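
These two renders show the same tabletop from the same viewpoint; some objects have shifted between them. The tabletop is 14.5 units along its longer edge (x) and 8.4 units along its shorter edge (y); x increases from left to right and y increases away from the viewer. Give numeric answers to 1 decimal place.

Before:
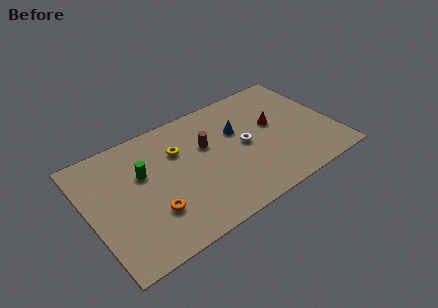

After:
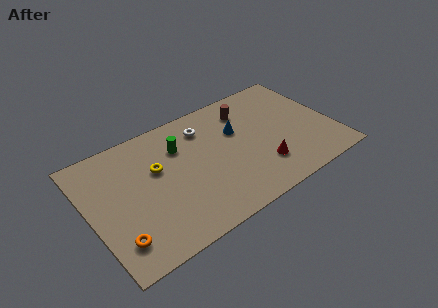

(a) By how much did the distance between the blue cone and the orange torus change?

+2.3

Before: roughly 6.3 units apart; after: 8.6. That's 2.3 units further apart.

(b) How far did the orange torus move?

2.3

The orange torus was near (3.4, 2.5) before and (1.2, 1.8) after, so it travelled √(2.2² + 0.7²) ≈ 2.3 units.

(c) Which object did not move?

the blue cone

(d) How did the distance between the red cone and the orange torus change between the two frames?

+0.7

They were about 8.0 units apart before and 8.7 after — 0.7 units further apart.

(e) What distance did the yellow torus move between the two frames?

1.5

From (5.5, 5.8) to (4.1, 5.2), the yellow torus covered √(1.4² + 0.6²) ≈ 1.5 units.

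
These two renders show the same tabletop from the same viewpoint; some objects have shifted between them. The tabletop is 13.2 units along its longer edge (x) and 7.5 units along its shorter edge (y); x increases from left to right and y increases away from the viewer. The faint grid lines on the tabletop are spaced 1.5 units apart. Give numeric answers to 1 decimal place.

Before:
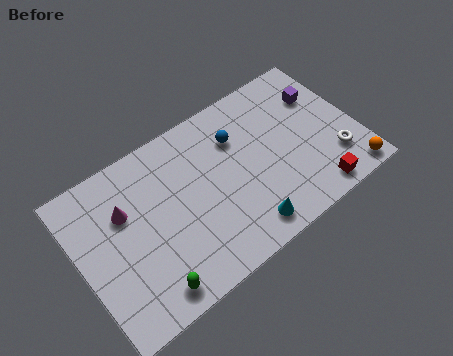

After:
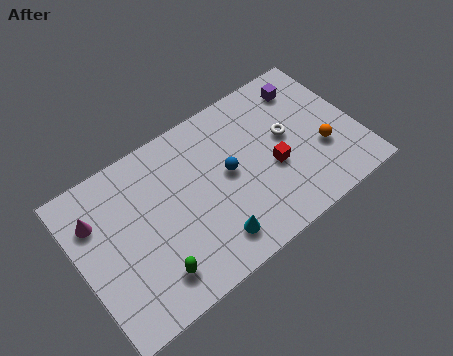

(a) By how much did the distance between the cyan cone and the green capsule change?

-1.8

The distance was about 4.6 in the first image and 2.8 in the second, so they moved 1.8 units closer together.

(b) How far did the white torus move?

2.9

The white torus moved from about (11.9, 2.0) to (10.0, 4.2), a distance of √(1.9² + 2.2²) ≈ 2.9.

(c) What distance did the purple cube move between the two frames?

1.0

The purple cube was near (11.9, 5.3) before and (11.3, 6.1) after, so it travelled √(0.6² + 0.8²) ≈ 1.0 units.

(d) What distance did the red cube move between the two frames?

2.7

From (10.7, 0.9) to (9.1, 3.1), the red cube covered √(1.6² + 2.2²) ≈ 2.7 units.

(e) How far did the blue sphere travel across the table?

1.6

The blue sphere moved from about (7.8, 5.4) to (7.1, 4.0), a distance of √(0.7² + 1.4²) ≈ 1.6.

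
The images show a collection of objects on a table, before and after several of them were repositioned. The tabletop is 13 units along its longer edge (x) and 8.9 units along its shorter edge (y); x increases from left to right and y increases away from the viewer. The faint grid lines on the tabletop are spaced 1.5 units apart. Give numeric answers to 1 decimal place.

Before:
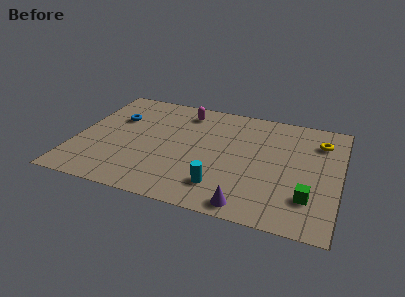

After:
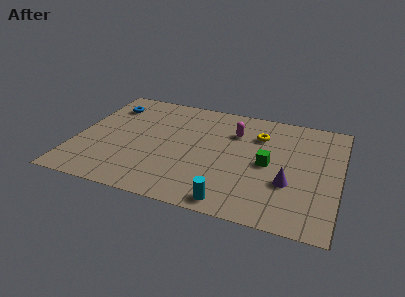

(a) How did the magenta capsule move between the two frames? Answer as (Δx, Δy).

(2.6, -1.0)

From the two frames, the magenta capsule sits at roughly (5.1, 7.4) before and (7.7, 6.4) after.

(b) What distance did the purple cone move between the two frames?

2.8

From (8.8, 0.9) to (10.6, 3.1), the purple cone covered √(1.8² + 2.2²) ≈ 2.8 units.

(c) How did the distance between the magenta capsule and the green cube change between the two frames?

-5.5

The distance was about 8.3 in the first image and 2.8 in the second, so they moved 5.5 units closer together.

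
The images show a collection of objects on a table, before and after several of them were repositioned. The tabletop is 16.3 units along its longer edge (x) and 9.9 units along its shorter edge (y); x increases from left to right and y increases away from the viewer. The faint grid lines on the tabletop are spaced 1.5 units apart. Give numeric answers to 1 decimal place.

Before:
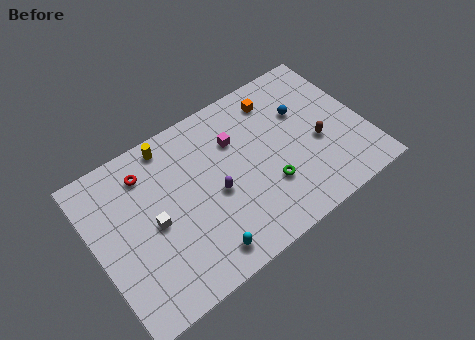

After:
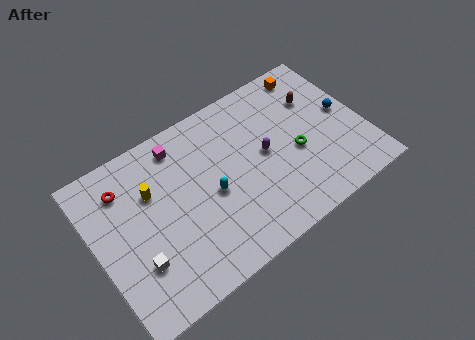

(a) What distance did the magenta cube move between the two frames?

3.5

The magenta cube moved from about (8.8, 6.9) to (5.6, 8.4), a distance of √(3.2² + 1.5²) ≈ 3.5.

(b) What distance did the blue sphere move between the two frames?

2.7

The blue sphere was near (12.9, 6.5) before and (15.3, 5.2) after, so it travelled √(2.4² + 1.3²) ≈ 2.7 units.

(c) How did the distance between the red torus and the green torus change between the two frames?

+2.4

They were about 8.2 units apart before and 10.6 after — 2.4 units further apart.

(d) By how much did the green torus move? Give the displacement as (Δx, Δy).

(2.0, 1.1)

From the two frames, the green torus sits at roughly (10.1, 3.1) before and (12.1, 4.2) after.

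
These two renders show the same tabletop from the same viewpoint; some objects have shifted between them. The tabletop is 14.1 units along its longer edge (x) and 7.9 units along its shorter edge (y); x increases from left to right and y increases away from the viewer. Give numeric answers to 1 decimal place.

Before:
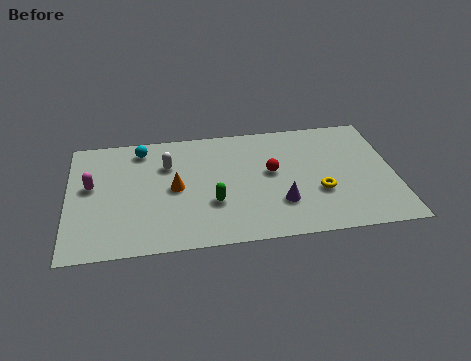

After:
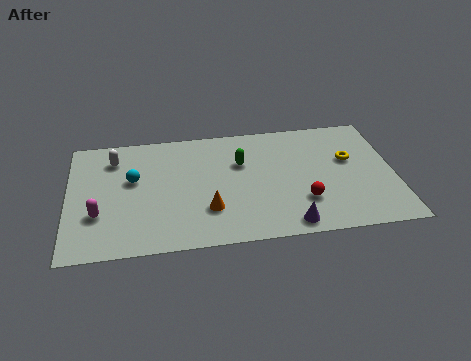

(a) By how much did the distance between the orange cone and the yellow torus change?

+0.4

The distance was about 6.3 in the first image and 6.7 in the second, so they moved 0.4 units further apart.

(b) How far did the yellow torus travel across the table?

2.4

From (10.8, 2.8) to (12.2, 4.8), the yellow torus covered √(1.4² + 2.0²) ≈ 2.4 units.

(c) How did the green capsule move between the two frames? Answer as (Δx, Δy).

(1.3, 2.5)

From the two frames, the green capsule sits at roughly (6.2, 2.7) before and (7.5, 5.2) after.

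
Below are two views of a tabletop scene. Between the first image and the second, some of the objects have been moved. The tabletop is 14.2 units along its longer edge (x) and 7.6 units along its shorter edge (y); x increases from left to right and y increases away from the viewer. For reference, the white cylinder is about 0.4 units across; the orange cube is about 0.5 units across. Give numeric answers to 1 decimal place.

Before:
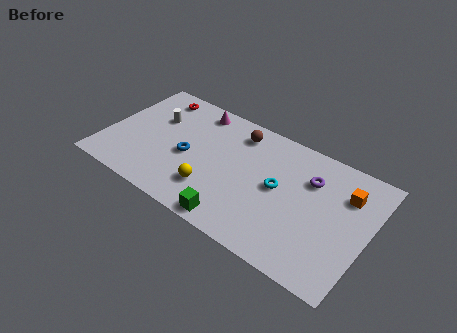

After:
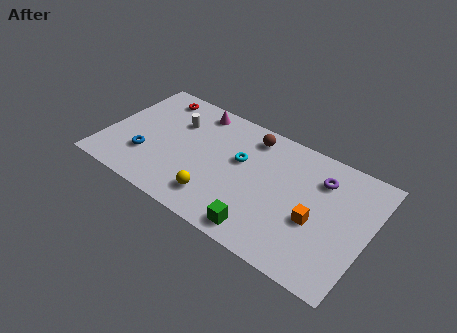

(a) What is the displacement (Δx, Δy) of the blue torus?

(-2.1, -1.1)

The blue torus started near (4.5, 3.4) and ended near (2.4, 2.3).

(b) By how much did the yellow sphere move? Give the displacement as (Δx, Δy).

(0.3, -0.4)

The yellow sphere started near (6.1, 2.0) and ended near (6.4, 1.6).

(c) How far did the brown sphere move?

0.7

The brown sphere moved from about (6.8, 6.3) to (7.5, 6.4), a distance of √(0.7² + 0.1²) ≈ 0.7.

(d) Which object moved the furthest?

the orange cube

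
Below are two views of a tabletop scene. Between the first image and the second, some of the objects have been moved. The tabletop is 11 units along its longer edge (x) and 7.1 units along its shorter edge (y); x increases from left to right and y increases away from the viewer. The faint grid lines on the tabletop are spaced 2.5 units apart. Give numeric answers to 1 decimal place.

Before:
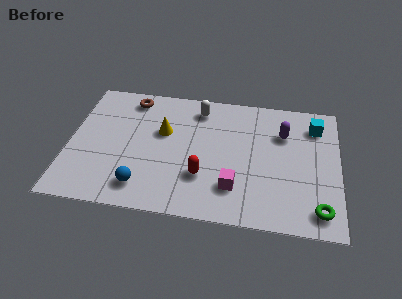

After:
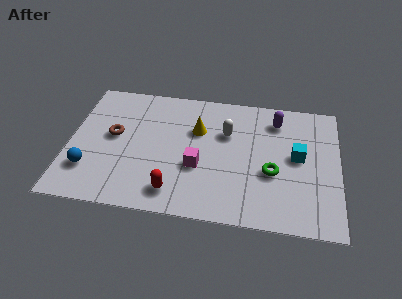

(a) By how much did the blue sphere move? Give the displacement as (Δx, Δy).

(-2.2, 0.6)

From the two frames, the blue sphere sits at roughly (3.1, 1.3) before and (0.9, 1.9) after.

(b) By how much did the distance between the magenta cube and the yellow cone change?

-2.0

Before: roughly 4.0 units apart; after: 2.0. That's 2.0 units closer together.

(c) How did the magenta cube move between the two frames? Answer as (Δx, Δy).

(-1.5, 0.9)

The magenta cube was at about (6.8, 1.8) and moved to about (5.3, 2.7).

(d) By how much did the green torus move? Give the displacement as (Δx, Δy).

(-1.9, 1.7)

The green torus was at about (10.2, 1.1) and moved to about (8.3, 2.8).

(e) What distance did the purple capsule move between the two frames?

0.8

The purple capsule was near (8.7, 5.0) before and (8.4, 5.7) after, so it travelled √(0.3² + 0.7²) ≈ 0.8 units.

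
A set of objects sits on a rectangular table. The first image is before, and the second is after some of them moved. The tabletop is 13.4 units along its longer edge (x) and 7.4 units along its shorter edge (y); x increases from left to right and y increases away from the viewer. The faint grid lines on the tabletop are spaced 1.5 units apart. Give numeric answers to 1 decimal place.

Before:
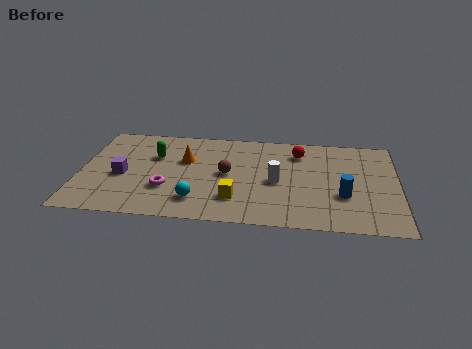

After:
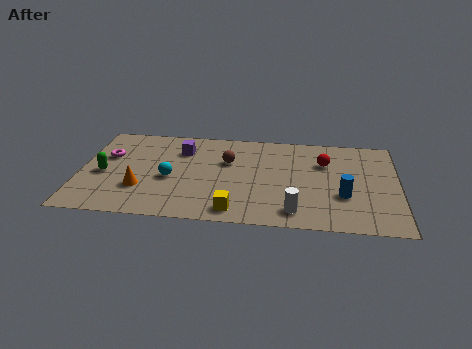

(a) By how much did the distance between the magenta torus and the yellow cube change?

+3.7

They were about 2.9 units apart before and 6.6 after — 3.7 units further apart.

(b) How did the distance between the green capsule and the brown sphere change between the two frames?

+2.1

The distance was about 3.3 in the first image and 5.4 in the second, so they moved 2.1 units further apart.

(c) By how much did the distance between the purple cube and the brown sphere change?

-2.3

Before: roughly 4.4 units apart; after: 2.1. That's 2.3 units closer together.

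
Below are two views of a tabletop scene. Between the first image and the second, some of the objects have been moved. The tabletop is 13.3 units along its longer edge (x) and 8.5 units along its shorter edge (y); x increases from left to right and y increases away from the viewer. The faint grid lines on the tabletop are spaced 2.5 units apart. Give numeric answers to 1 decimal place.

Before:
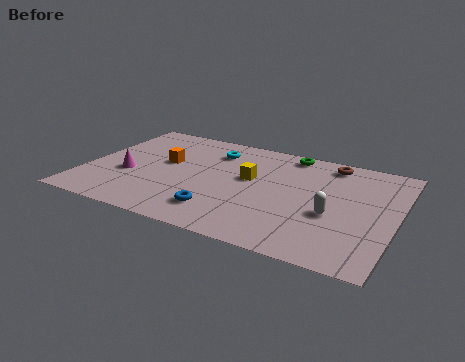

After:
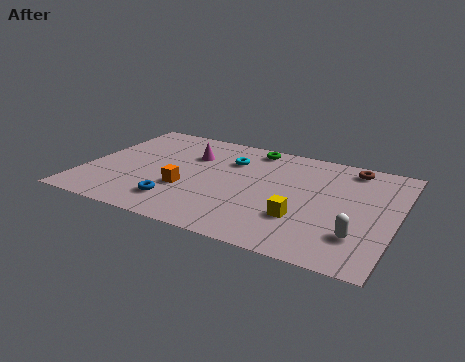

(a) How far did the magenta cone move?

3.5

From (1.9, 3.3) to (4.3, 5.9), the magenta cone covered √(2.4² + 2.6²) ≈ 3.5 units.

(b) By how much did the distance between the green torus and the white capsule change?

+2.6

They were about 4.8 units apart before and 7.4 after — 2.6 units further apart.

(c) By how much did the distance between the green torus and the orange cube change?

-0.7

Before: roughly 5.8 units apart; after: 5.1. That's 0.7 units closer together.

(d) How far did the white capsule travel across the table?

1.7

From (10.7, 3.4) to (11.9, 2.2), the white capsule covered √(1.2² + 1.2²) ≈ 1.7 units.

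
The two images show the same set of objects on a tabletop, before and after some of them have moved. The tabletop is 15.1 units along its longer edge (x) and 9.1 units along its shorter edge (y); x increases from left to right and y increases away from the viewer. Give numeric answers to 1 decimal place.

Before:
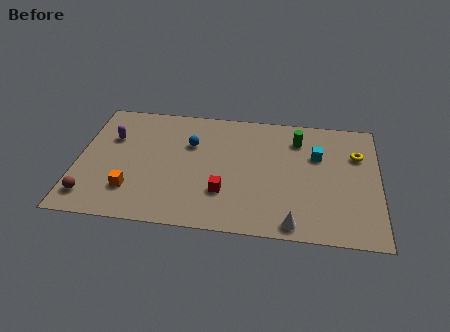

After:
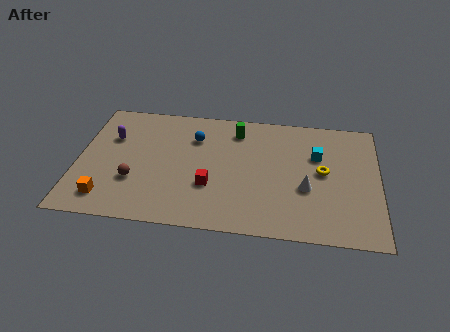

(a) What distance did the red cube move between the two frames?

0.8

The red cube moved from about (7.4, 2.7) to (6.7, 3.1), a distance of √(0.7² + 0.4²) ≈ 0.8.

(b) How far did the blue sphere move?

0.5

The blue sphere was near (5.6, 6.1) before and (5.8, 6.6) after, so it travelled √(0.2² + 0.5²) ≈ 0.5 units.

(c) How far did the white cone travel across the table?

2.7

From (10.9, 0.9) to (11.5, 3.5), the white cone covered √(0.6² + 2.6²) ≈ 2.7 units.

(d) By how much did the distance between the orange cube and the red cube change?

+0.7

Before: roughly 4.6 units apart; after: 5.3. That's 0.7 units further apart.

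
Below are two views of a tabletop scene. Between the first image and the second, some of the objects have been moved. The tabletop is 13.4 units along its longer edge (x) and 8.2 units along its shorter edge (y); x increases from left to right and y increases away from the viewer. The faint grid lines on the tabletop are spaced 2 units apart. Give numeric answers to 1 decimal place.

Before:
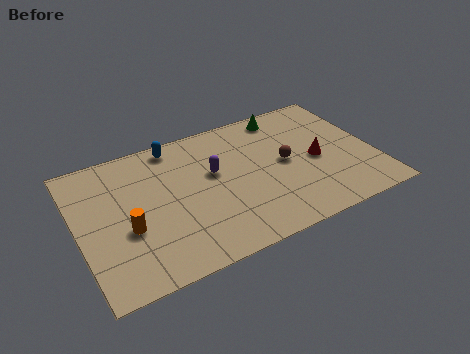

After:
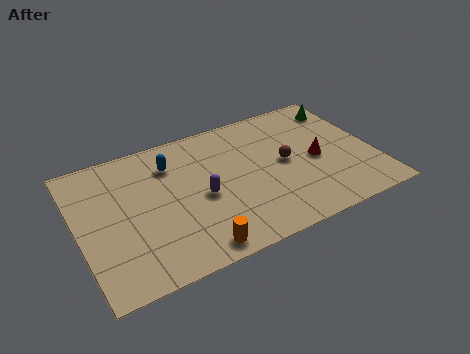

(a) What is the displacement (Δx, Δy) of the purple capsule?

(-0.7, -1.2)

The purple capsule started near (6.2, 4.9) and ended near (5.5, 3.7).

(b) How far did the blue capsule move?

1.1

The blue capsule moved from about (4.7, 7.3) to (4.4, 6.2), a distance of √(0.3² + 1.1²) ≈ 1.1.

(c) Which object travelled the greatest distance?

the orange cylinder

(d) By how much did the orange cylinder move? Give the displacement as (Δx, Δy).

(2.7, -2.3)

From the two frames, the orange cylinder sits at roughly (2.1, 3.2) before and (4.8, 0.9) after.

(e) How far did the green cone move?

2.7

The green cone moved from about (9.8, 7.2) to (12.5, 6.7), a distance of √(2.7² + 0.5²) ≈ 2.7.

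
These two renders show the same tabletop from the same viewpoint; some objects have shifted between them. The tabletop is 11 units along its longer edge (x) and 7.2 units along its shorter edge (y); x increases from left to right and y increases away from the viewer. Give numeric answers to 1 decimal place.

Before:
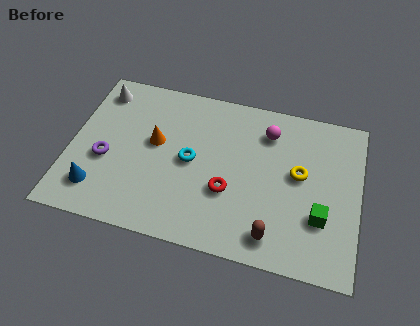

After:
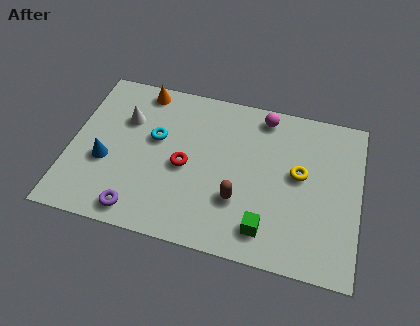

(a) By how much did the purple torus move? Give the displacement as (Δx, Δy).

(1.4, -2.0)

From the two frames, the purple torus sits at roughly (1.4, 2.9) before and (2.8, 0.9) after.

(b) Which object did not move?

the yellow torus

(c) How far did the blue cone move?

1.3

The blue cone was near (1.2, 1.5) before and (1.4, 2.8) after, so it travelled √(0.2² + 1.3²) ≈ 1.3 units.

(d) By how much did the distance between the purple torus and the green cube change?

-3.4

Before: roughly 8.2 units apart; after: 4.8. That's 3.4 units closer together.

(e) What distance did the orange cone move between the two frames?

2.4

The orange cone moved from about (3.2, 4.1) to (2.5, 6.4), a distance of √(0.7² + 2.3²) ≈ 2.4.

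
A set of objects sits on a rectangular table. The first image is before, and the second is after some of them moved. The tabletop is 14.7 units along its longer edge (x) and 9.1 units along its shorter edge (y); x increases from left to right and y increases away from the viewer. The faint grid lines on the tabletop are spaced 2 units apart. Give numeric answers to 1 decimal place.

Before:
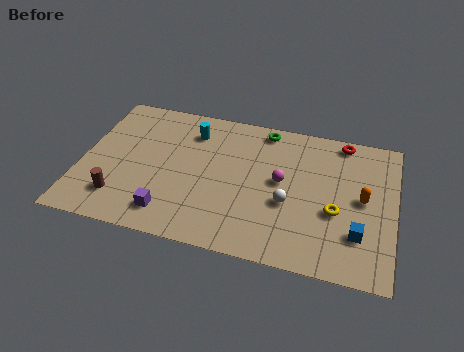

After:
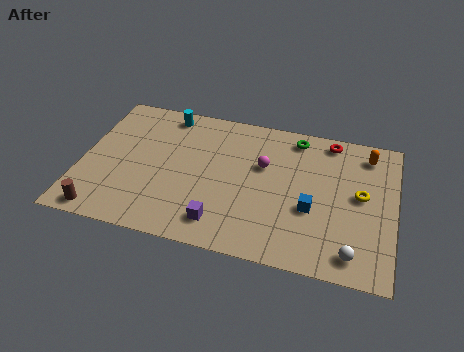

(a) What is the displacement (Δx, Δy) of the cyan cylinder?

(-1.3, 0.9)

From the two frames, the cyan cylinder sits at roughly (5.0, 7.1) before and (3.7, 8.0) after.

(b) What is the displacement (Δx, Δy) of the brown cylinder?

(-0.7, -1.1)

From the two frames, the brown cylinder sits at roughly (2.0, 2.0) before and (1.3, 0.9) after.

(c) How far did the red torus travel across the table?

0.6

From (12.1, 8.2) to (11.5, 8.1), the red torus covered √(0.6² + 0.1²) ≈ 0.6 units.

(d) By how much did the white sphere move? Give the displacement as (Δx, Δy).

(3.1, -2.3)

From the two frames, the white sphere sits at roughly (9.8, 3.6) before and (12.9, 1.3) after.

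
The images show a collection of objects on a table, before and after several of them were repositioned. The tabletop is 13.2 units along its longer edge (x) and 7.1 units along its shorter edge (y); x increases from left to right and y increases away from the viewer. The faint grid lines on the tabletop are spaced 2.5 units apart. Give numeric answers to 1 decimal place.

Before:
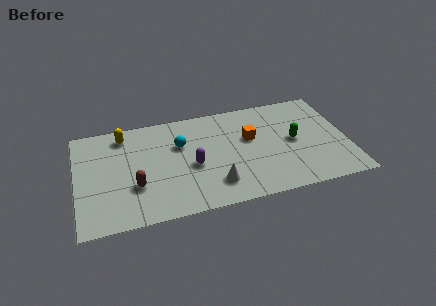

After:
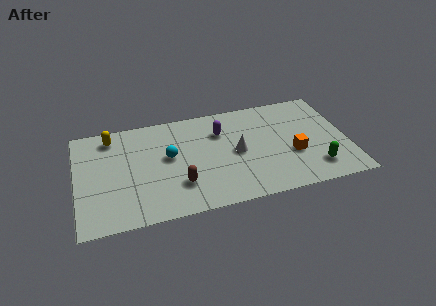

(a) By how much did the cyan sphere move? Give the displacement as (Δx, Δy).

(-0.6, -0.7)

The cyan sphere started near (5.1, 4.7) and ended near (4.5, 4.0).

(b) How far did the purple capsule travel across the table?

2.5

From (5.6, 3.1) to (7.1, 5.1), the purple capsule covered √(1.5² + 2.0²) ≈ 2.5 units.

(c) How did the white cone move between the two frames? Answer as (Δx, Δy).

(1.2, 1.9)

From the two frames, the white cone sits at roughly (6.6, 1.6) before and (7.8, 3.5) after.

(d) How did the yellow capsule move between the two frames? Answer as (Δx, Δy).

(-0.6, 0.0)

The yellow capsule was at about (2.4, 6.0) and moved to about (1.8, 6.0).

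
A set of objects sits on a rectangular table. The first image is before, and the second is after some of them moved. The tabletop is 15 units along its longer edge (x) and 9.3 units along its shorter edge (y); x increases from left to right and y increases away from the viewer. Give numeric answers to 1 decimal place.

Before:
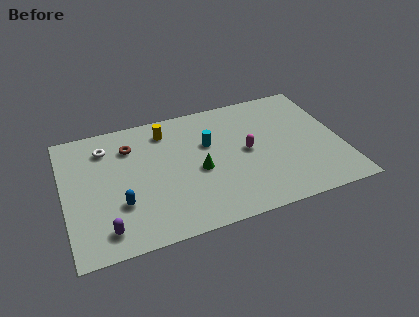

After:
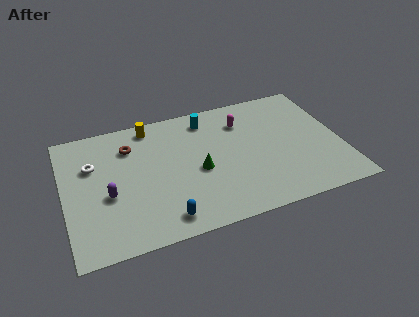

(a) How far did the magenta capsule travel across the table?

2.3

The magenta capsule was near (9.9, 4.7) before and (9.9, 7.0) after, so it travelled √(0.0² + 2.3²) ≈ 2.3 units.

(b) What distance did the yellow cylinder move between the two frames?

1.0

The yellow cylinder was near (5.7, 7.6) before and (4.9, 8.2) after, so it travelled √(0.8² + 0.6²) ≈ 1.0 units.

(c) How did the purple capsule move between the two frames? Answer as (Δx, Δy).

(0.3, 2.3)

From the two frames, the purple capsule sits at roughly (2.0, 1.5) before and (2.3, 3.8) after.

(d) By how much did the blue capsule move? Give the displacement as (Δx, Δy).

(2.2, -1.7)

The blue capsule was at about (2.9, 3.0) and moved to about (5.1, 1.3).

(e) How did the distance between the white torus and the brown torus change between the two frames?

+0.9

The distance was about 1.3 in the first image and 2.2 in the second, so they moved 0.9 units further apart.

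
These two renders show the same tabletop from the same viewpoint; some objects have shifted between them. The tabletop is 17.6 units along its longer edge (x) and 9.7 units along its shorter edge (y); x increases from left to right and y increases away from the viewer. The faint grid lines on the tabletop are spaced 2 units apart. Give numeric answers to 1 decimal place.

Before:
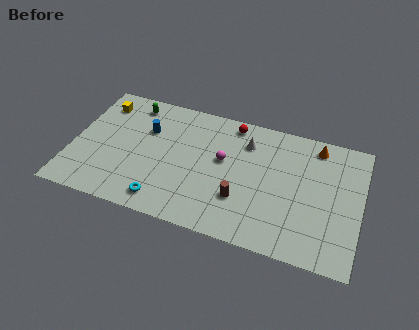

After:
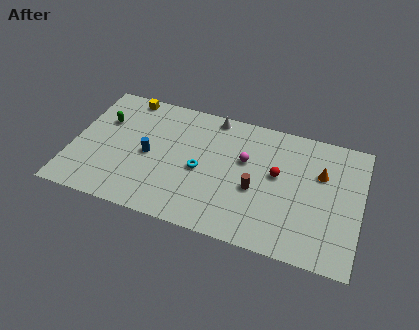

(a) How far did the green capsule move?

2.4

The green capsule moved from about (3.3, 8.3) to (1.7, 6.5), a distance of √(1.6² + 1.8²) ≈ 2.4.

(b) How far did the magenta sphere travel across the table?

1.4

The magenta sphere moved from about (9.2, 5.6) to (10.5, 6.0), a distance of √(1.3² + 0.4²) ≈ 1.4.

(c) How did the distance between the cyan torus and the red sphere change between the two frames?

-3.3

Before: roughly 8.0 units apart; after: 4.7. That's 3.3 units closer together.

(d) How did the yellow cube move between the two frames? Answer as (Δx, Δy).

(1.5, 1.0)

The yellow cube started near (1.4, 7.8) and ended near (2.9, 8.8).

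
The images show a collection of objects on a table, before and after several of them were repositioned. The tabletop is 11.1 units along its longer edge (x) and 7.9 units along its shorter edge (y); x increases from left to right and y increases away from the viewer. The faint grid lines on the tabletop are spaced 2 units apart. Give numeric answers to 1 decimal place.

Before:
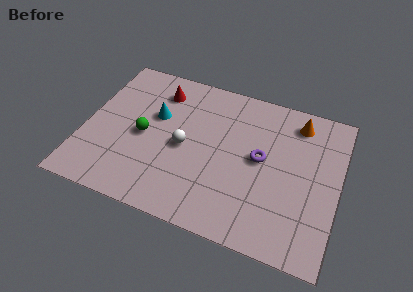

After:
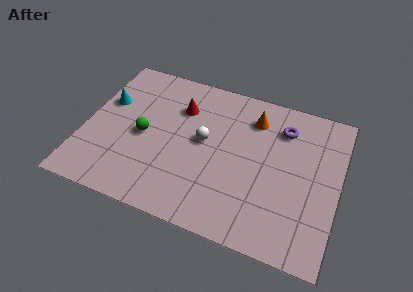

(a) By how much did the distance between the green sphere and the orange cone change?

-1.9

Before: roughly 7.1 units apart; after: 5.2. That's 1.9 units closer together.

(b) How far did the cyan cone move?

2.2

From (3.0, 4.9) to (0.8, 5.0), the cyan cone covered √(2.2² + 0.1²) ≈ 2.2 units.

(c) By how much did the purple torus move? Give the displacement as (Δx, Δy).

(0.8, 1.9)

The purple torus started near (7.7, 4.2) and ended near (8.5, 6.1).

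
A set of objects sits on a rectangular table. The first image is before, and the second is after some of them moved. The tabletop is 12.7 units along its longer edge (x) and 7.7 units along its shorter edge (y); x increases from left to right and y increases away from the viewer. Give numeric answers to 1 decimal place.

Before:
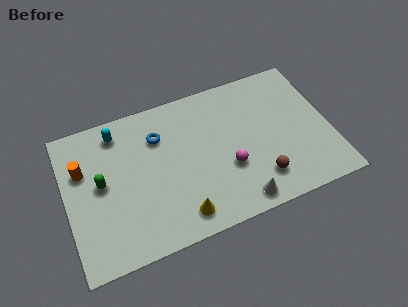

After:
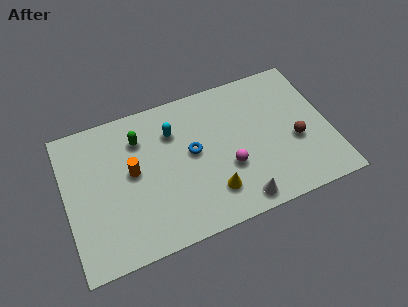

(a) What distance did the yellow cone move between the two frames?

1.7

From (5.2, 1.2) to (6.8, 1.8), the yellow cone covered √(1.6² + 0.6²) ≈ 1.7 units.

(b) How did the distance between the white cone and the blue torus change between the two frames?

-2.0

Before: roughly 5.8 units apart; after: 3.8. That's 2.0 units closer together.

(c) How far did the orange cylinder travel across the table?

2.5

The orange cylinder moved from about (0.9, 5.1) to (3.2, 4.2), a distance of √(2.3² + 0.9²) ≈ 2.5.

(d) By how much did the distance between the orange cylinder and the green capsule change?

+0.4

Before: roughly 1.3 units apart; after: 1.7. That's 0.4 units further apart.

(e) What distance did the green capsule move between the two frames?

2.6

The green capsule was near (1.7, 4.1) before and (3.7, 5.8) after, so it travelled √(2.0² + 1.7²) ≈ 2.6 units.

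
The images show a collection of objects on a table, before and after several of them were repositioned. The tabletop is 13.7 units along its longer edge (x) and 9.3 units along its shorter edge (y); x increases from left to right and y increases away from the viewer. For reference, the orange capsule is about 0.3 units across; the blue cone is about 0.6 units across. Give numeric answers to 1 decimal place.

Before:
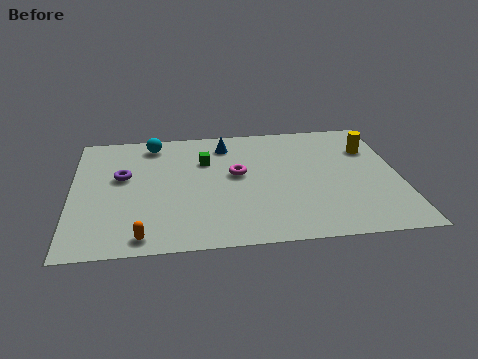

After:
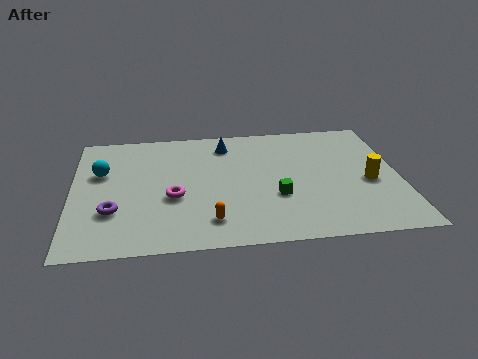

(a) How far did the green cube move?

4.2

The green cube moved from about (5.6, 6.4) to (8.5, 3.3), a distance of √(2.9² + 3.1²) ≈ 4.2.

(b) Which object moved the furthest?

the green cube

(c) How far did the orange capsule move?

2.9

From (2.9, 1.0) to (5.7, 1.8), the orange capsule covered √(2.8² + 0.8²) ≈ 2.9 units.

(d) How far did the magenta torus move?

3.1

From (6.9, 5.2) to (4.2, 3.7), the magenta torus covered √(2.7² + 1.5²) ≈ 3.1 units.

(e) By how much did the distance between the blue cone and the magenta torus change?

+2.1

They were about 2.4 units apart before and 4.5 after — 2.1 units further apart.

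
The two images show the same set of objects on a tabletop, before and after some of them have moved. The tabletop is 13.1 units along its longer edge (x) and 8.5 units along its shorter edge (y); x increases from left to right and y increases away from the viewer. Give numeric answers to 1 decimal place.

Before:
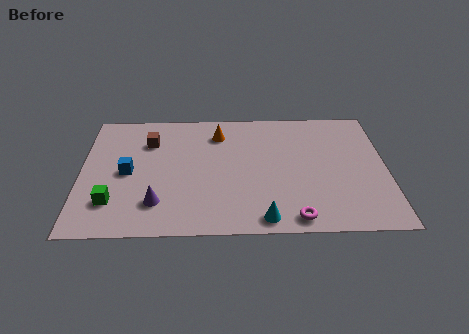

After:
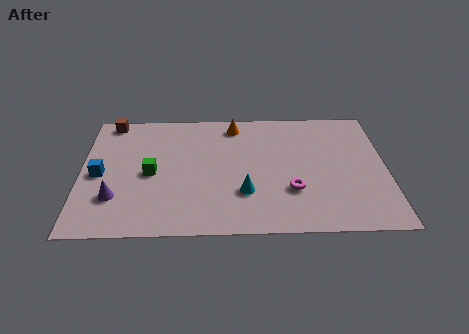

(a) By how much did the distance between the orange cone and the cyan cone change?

-1.4

Before: roughly 6.1 units apart; after: 4.7. That's 1.4 units closer together.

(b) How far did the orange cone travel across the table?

0.9

The orange cone was near (5.9, 6.7) before and (6.6, 7.3) after, so it travelled √(0.7² + 0.6²) ≈ 0.9 units.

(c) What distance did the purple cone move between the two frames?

1.8

The purple cone was near (3.3, 2.0) before and (1.5, 2.4) after, so it travelled √(1.8² + 0.4²) ≈ 1.8 units.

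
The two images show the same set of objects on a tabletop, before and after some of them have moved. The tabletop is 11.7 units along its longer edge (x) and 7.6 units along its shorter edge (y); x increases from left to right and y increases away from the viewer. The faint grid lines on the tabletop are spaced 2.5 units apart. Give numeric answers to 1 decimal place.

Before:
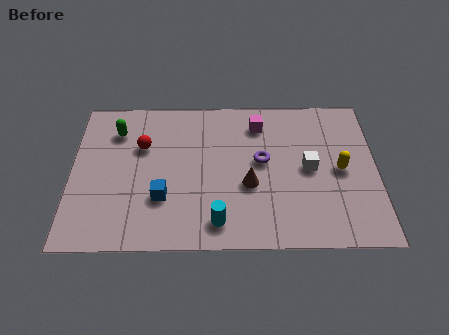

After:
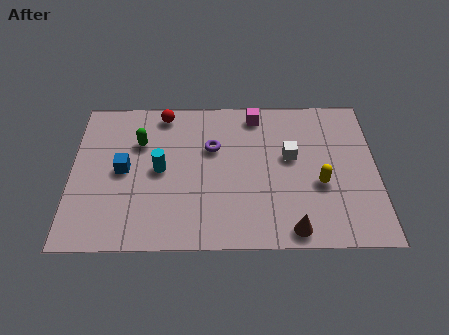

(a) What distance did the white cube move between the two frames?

0.9

The white cube was near (9.1, 3.8) before and (8.4, 4.4) after, so it travelled √(0.7² + 0.6²) ≈ 0.9 units.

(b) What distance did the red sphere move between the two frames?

1.9

The red sphere moved from about (2.7, 5.0) to (3.5, 6.7), a distance of √(0.8² + 1.7²) ≈ 1.9.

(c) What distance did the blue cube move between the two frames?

2.1

The blue cube was near (3.5, 2.4) before and (2.0, 3.8) after, so it travelled √(1.5² + 1.4²) ≈ 2.1 units.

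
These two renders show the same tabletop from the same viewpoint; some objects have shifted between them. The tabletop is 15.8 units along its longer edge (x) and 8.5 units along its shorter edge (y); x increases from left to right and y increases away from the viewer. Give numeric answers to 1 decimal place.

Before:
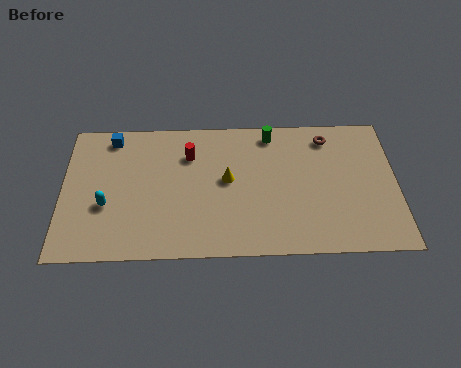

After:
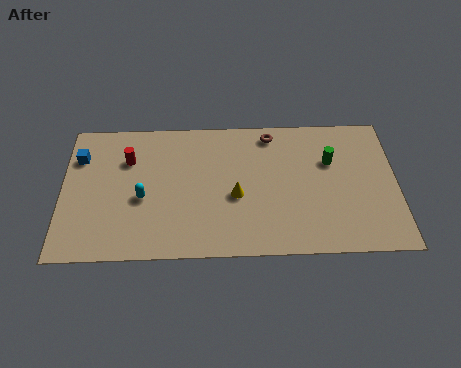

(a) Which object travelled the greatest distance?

the green cylinder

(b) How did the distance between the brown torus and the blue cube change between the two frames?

-1.1

They were about 10.3 units apart before and 9.2 after — 1.1 units closer together.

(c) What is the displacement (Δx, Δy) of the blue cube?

(-1.5, -1.2)

From the two frames, the blue cube sits at roughly (2.3, 7.4) before and (0.8, 6.2) after.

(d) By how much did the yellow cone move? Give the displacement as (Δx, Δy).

(0.4, -1.0)

The yellow cone started near (7.8, 4.6) and ended near (8.2, 3.6).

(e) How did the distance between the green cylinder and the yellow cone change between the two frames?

+1.4

They were about 3.5 units apart before and 4.9 after — 1.4 units further apart.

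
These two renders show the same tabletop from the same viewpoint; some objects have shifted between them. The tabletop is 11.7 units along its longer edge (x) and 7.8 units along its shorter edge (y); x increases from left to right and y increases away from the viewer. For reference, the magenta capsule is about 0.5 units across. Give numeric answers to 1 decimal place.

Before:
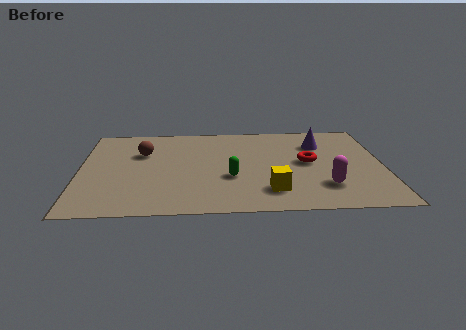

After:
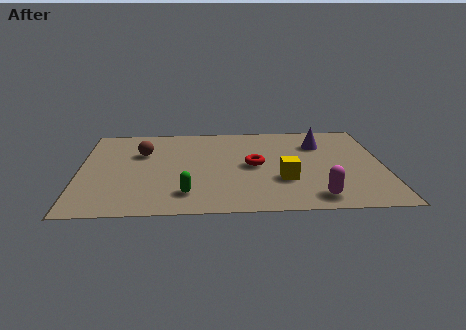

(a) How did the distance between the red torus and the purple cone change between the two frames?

+1.5

Before: roughly 1.7 units apart; after: 3.2. That's 1.5 units further apart.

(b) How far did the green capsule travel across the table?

2.1

From (5.8, 2.9) to (4.1, 1.6), the green capsule covered √(1.7² + 1.3²) ≈ 2.1 units.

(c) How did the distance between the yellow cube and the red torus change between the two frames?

-1.1

Before: roughly 2.8 units apart; after: 1.7. That's 1.1 units closer together.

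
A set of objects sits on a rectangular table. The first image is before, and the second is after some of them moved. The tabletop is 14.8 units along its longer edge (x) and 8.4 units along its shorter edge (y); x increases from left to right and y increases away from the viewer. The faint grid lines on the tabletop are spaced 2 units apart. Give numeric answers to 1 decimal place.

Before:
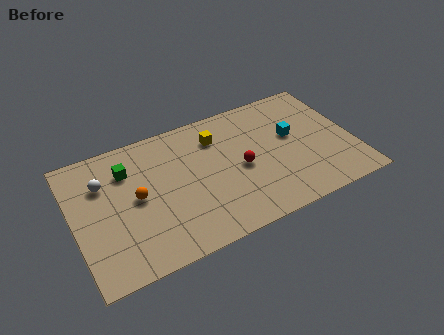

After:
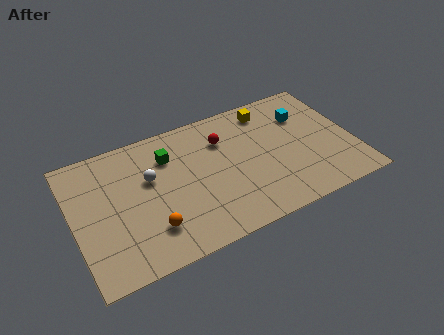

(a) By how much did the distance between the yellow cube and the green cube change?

+0.8

They were about 4.8 units apart before and 5.6 after — 0.8 units further apart.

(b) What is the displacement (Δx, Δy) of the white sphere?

(2.4, -0.7)

From the two frames, the white sphere sits at roughly (1.7, 5.9) before and (4.1, 5.2) after.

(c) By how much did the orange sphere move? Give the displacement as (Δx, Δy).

(0.5, -2.2)

From the two frames, the orange sphere sits at roughly (3.3, 4.3) before and (3.8, 2.1) after.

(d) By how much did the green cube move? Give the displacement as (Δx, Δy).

(2.2, 0.0)

The green cube started near (3.0, 6.2) and ended near (5.2, 6.2).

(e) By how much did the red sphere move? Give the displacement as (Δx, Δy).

(-0.7, 2.2)

From the two frames, the red sphere sits at roughly (8.8, 3.9) before and (8.1, 6.1) after.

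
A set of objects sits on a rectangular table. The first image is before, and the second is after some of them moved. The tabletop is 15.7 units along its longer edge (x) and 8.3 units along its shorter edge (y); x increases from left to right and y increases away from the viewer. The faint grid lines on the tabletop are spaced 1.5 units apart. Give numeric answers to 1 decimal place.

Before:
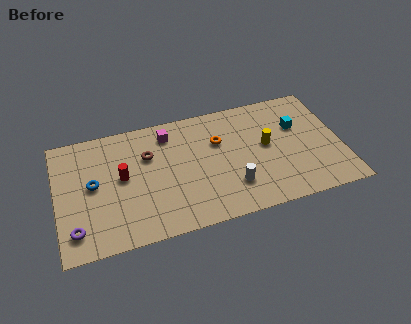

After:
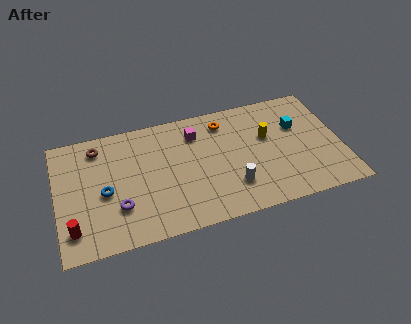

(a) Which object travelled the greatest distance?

the red cylinder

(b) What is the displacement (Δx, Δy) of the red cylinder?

(-2.8, -2.8)

From the two frames, the red cylinder sits at roughly (3.6, 4.5) before and (0.8, 1.7) after.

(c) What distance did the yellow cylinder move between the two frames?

0.6

From (11.6, 4.5) to (11.7, 5.1), the yellow cylinder covered √(0.1² + 0.6²) ≈ 0.6 units.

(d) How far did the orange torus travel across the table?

1.4

The orange torus was near (9.0, 5.5) before and (9.4, 6.8) after, so it travelled √(0.4² + 1.3²) ≈ 1.4 units.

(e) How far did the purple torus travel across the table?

2.6

The purple torus was near (0.9, 1.6) before and (3.3, 2.5) after, so it travelled √(2.4² + 0.9²) ≈ 2.6 units.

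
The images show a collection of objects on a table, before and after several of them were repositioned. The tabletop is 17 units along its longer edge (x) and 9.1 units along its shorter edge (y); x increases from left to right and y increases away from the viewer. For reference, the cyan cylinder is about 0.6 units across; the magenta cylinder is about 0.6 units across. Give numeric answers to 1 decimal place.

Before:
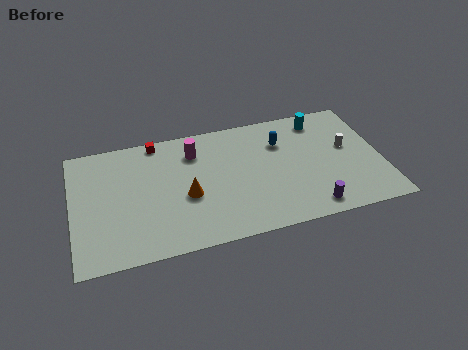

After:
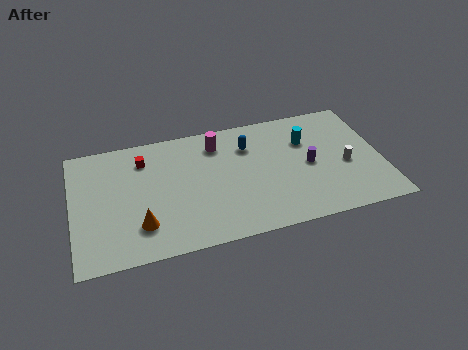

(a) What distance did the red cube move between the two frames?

1.4

The red cube moved from about (4.8, 8.3) to (4.0, 7.1), a distance of √(0.8² + 1.2²) ≈ 1.4.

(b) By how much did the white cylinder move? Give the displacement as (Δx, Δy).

(-0.2, -1.3)

The white cylinder started near (15.2, 5.2) and ended near (15.0, 3.9).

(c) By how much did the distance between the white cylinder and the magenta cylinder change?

-0.9

They were about 8.6 units apart before and 7.7 after — 0.9 units closer together.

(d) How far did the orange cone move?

3.0

The orange cone moved from about (6.2, 3.8) to (3.6, 2.3), a distance of √(2.6² + 1.5²) ≈ 3.0.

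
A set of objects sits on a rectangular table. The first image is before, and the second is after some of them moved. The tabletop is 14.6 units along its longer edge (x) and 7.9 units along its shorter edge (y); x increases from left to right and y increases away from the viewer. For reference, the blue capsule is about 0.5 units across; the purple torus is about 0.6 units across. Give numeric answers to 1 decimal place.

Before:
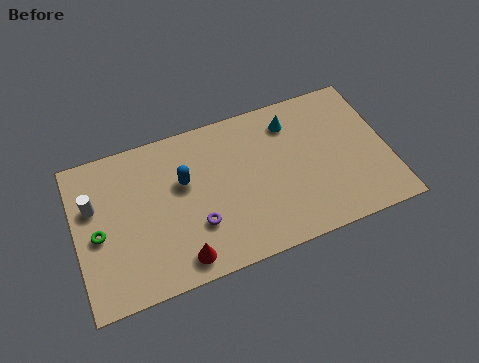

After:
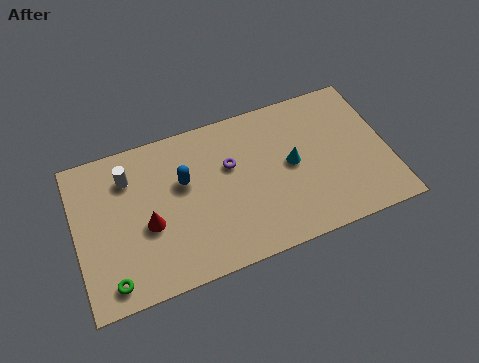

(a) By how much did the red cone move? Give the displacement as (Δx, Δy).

(-1.3, 2.2)

From the two frames, the red cone sits at roughly (4.6, 1.1) before and (3.3, 3.3) after.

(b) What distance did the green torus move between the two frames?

2.5

The green torus was near (1.0, 3.6) before and (1.4, 1.1) after, so it travelled √(0.4² + 2.5²) ≈ 2.5 units.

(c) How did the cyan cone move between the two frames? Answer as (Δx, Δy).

(-0.2, -2.2)

The cyan cone started near (10.3, 6.3) and ended near (10.1, 4.1).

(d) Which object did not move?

the blue capsule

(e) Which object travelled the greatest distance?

the purple torus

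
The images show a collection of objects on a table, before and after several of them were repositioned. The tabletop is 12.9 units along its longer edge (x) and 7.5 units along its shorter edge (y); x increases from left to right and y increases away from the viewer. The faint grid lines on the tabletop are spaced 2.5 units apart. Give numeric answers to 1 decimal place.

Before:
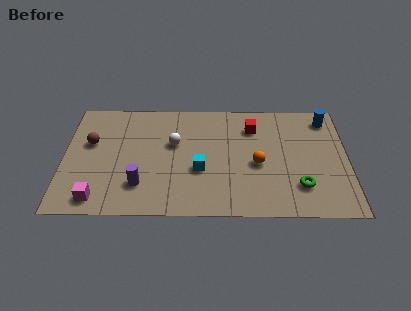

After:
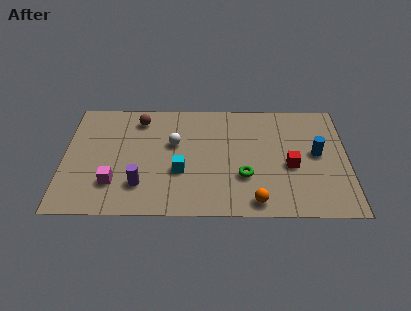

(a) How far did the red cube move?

3.0

From (8.6, 5.7) to (10.3, 3.2), the red cube covered √(1.7² + 2.5²) ≈ 3.0 units.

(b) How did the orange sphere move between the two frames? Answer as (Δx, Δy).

(-0.1, -2.4)

From the two frames, the orange sphere sits at roughly (8.8, 3.3) before and (8.7, 0.9) after.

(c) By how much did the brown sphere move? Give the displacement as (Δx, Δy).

(2.2, 1.6)

The brown sphere was at about (1.2, 4.6) and moved to about (3.4, 6.2).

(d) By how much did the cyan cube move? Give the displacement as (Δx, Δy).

(-0.9, -0.1)

The cyan cube started near (6.2, 2.9) and ended near (5.3, 2.8).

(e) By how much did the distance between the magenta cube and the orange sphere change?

-1.1

The distance was about 7.6 in the first image and 6.5 in the second, so they moved 1.1 units closer together.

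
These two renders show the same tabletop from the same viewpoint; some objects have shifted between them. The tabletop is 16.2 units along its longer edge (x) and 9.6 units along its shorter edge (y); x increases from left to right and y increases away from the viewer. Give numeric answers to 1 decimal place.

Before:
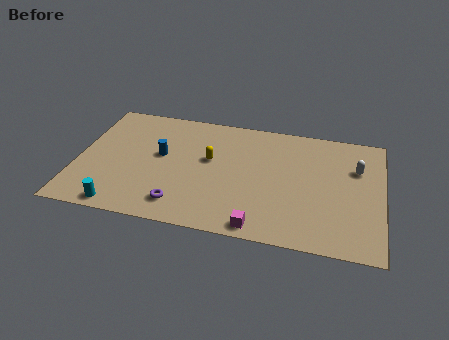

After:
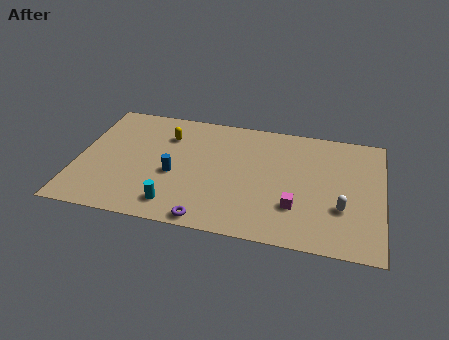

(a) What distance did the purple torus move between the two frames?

1.7

The purple torus was near (5.7, 1.7) before and (7.2, 0.8) after, so it travelled √(1.5² + 0.9²) ≈ 1.7 units.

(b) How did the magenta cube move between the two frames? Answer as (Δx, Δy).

(1.8, 1.9)

The magenta cube was at about (9.9, 0.9) and moved to about (11.7, 2.8).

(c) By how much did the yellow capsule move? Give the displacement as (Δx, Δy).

(-2.4, 1.5)

The yellow capsule was at about (7.0, 5.6) and moved to about (4.6, 7.1).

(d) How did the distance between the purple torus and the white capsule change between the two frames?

-3.0

Before: roughly 10.3 units apart; after: 7.3. That's 3.0 units closer together.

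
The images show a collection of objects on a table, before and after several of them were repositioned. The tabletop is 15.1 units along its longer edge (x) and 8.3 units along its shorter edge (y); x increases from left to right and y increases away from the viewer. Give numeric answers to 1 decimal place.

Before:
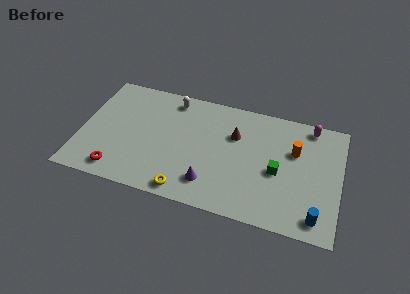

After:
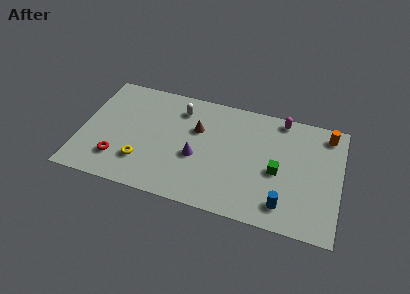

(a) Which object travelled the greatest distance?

the yellow torus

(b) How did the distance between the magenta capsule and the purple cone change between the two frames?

-1.6

The distance was about 7.8 in the first image and 6.2 in the second, so they moved 1.6 units closer together.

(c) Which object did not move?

the green cube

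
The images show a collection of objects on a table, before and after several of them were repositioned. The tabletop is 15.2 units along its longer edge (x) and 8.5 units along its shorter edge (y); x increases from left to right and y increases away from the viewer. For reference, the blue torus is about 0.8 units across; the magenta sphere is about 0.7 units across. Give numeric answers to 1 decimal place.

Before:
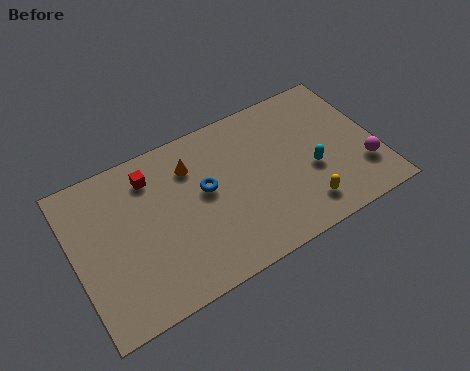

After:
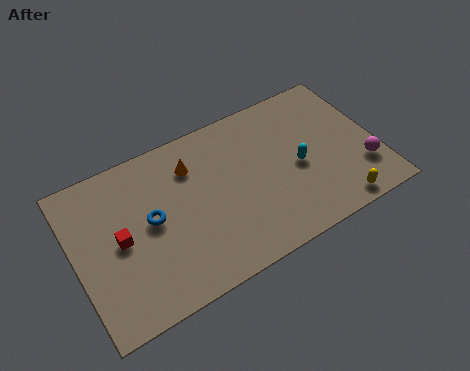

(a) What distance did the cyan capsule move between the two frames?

0.8

The cyan capsule moved from about (11.8, 3.4) to (11.2, 3.9), a distance of √(0.6² + 0.5²) ≈ 0.8.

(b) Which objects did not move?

the magenta sphere and the orange cone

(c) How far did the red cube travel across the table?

3.2

The red cube moved from about (4.1, 6.8) to (2.2, 4.2), a distance of √(1.9² + 2.6²) ≈ 3.2.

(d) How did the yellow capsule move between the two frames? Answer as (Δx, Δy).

(1.6, -0.7)

From the two frames, the yellow capsule sits at roughly (11.1, 1.6) before and (12.7, 0.9) after.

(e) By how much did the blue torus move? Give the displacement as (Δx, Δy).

(-2.8, -0.3)

The blue torus started near (6.6, 4.8) and ended near (3.8, 4.5).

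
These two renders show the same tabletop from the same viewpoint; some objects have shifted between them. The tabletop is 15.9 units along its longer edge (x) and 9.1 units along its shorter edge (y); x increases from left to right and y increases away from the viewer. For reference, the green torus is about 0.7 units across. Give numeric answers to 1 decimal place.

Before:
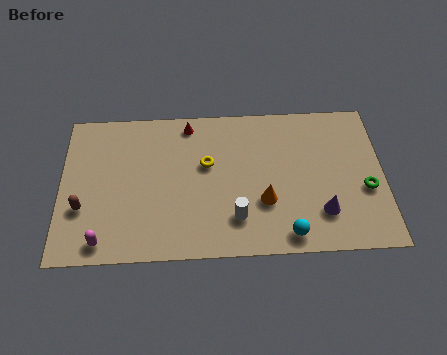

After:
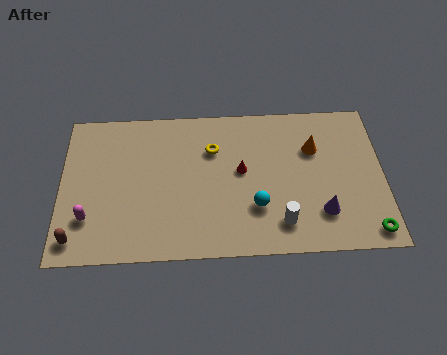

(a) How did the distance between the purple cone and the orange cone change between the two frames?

+1.0

The distance was about 2.9 in the first image and 3.9 in the second, so they moved 1.0 units further apart.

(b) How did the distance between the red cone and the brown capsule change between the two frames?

+1.8

Before: roughly 7.1 units apart; after: 8.9. That's 1.8 units further apart.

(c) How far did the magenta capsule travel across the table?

1.6

The magenta capsule moved from about (2.1, 1.1) to (1.4, 2.5), a distance of √(0.7² + 1.4²) ≈ 1.6.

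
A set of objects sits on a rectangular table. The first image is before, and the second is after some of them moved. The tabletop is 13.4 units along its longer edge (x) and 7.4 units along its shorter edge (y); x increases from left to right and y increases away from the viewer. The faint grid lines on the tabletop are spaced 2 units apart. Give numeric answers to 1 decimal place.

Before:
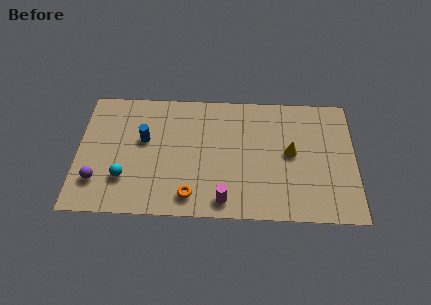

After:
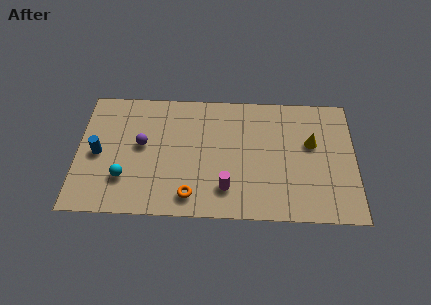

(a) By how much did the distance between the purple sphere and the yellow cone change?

-1.3

They were about 9.5 units apart before and 8.2 after — 1.3 units closer together.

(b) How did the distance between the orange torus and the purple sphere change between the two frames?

-0.8

Before: roughly 4.6 units apart; after: 3.8. That's 0.8 units closer together.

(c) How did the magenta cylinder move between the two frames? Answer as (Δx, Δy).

(0.1, 0.7)

The magenta cylinder started near (7.1, 1.0) and ended near (7.2, 1.7).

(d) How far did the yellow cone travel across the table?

1.2

The yellow cone was near (10.3, 3.9) before and (11.3, 4.5) after, so it travelled √(1.0² + 0.6²) ≈ 1.2 units.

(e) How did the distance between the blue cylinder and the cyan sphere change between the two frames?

-0.6

The distance was about 2.5 in the first image and 1.9 in the second, so they moved 0.6 units closer together.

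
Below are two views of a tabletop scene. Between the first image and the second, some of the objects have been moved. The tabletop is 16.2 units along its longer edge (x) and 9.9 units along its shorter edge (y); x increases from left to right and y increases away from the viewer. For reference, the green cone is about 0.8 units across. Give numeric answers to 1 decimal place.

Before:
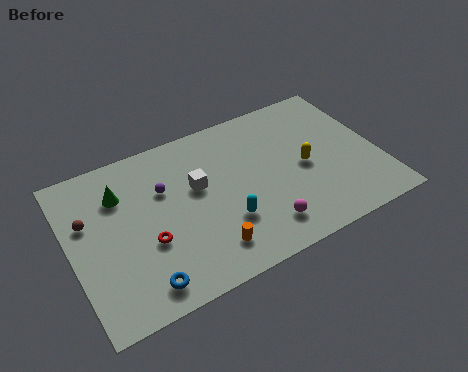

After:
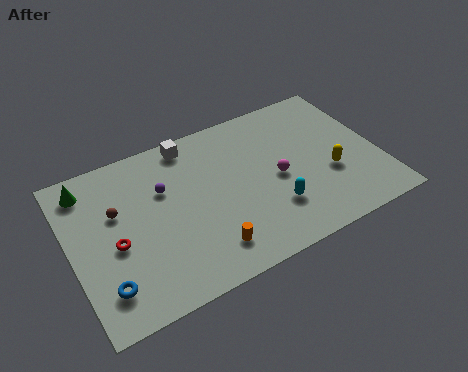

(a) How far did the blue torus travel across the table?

1.9

The blue torus was near (3.2, 1.4) before and (1.4, 2.1) after, so it travelled √(1.8² + 0.7²) ≈ 1.9 units.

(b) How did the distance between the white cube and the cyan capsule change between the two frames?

+4.0

The distance was about 3.0 in the first image and 7.0 in the second, so they moved 4.0 units further apart.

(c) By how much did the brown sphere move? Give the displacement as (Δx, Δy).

(1.5, -0.1)

From the two frames, the brown sphere sits at roughly (1.0, 6.3) before and (2.5, 6.2) after.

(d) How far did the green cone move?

1.9

The green cone moved from about (2.8, 7.2) to (1.2, 8.3), a distance of √(1.6² + 1.1²) ≈ 1.9.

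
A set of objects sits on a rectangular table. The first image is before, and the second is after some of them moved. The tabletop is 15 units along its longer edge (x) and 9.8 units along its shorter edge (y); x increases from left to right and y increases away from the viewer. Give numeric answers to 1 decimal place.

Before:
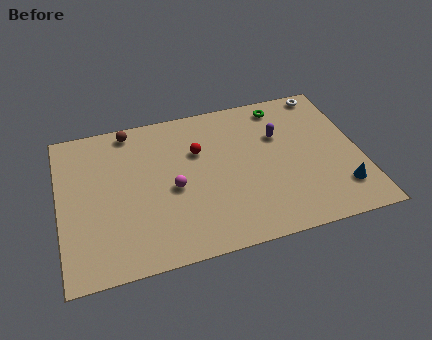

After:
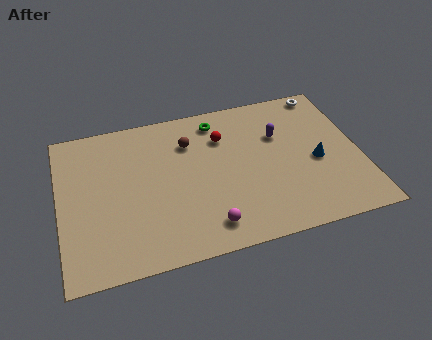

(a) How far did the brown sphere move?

3.3

The brown sphere was near (3.7, 8.8) before and (6.6, 7.2) after, so it travelled √(2.9² + 1.6²) ≈ 3.3 units.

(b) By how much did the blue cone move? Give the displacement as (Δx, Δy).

(-1.0, 2.1)

The blue cone was at about (13.8, 2.2) and moved to about (12.8, 4.3).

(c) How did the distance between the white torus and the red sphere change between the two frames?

-1.4

They were about 7.1 units apart before and 5.7 after — 1.4 units closer together.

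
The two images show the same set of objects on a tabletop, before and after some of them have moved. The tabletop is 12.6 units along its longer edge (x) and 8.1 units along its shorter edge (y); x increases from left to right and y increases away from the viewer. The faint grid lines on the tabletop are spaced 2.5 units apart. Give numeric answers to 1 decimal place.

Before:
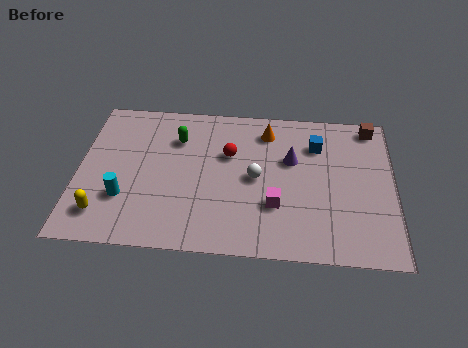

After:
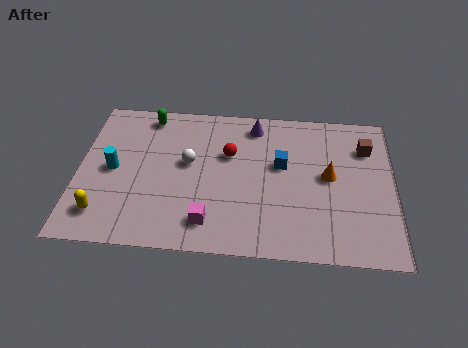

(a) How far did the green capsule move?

1.7

The green capsule was near (3.9, 5.9) before and (2.7, 7.1) after, so it travelled √(1.2² + 1.2²) ≈ 1.7 units.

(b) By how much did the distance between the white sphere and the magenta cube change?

+1.6

The distance was about 1.6 in the first image and 3.2 in the second, so they moved 1.6 units further apart.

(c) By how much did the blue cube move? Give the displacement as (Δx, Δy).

(-1.4, -1.2)

The blue cube was at about (9.5, 6.0) and moved to about (8.1, 4.8).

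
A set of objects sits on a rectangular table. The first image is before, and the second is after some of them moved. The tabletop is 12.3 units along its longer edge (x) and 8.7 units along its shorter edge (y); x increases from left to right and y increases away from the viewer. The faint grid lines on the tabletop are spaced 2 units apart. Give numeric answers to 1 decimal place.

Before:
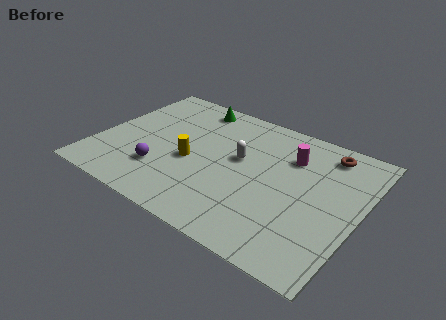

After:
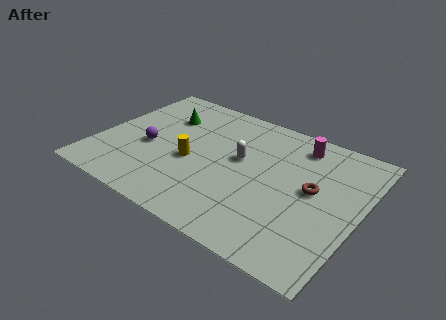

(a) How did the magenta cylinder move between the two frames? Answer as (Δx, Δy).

(0.2, 1.0)

The magenta cylinder started near (8.8, 6.3) and ended near (9.0, 7.3).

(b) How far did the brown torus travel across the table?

2.7

The brown torus was near (10.3, 7.4) before and (10.1, 4.7) after, so it travelled √(0.2² + 2.7²) ≈ 2.7 units.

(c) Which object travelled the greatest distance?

the brown torus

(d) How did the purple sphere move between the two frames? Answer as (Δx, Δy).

(-0.9, 1.3)

From the two frames, the purple sphere sits at roughly (3.3, 2.4) before and (2.4, 3.7) after.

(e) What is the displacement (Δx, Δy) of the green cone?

(-1.1, -1.4)

The green cone started near (3.8, 7.6) and ended near (2.7, 6.2).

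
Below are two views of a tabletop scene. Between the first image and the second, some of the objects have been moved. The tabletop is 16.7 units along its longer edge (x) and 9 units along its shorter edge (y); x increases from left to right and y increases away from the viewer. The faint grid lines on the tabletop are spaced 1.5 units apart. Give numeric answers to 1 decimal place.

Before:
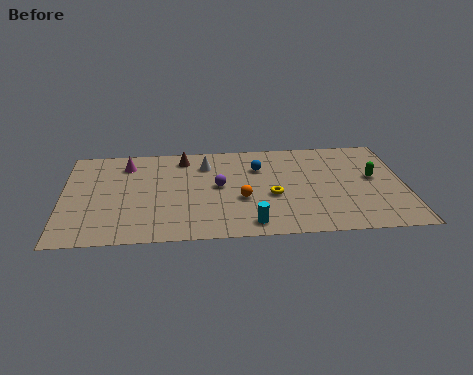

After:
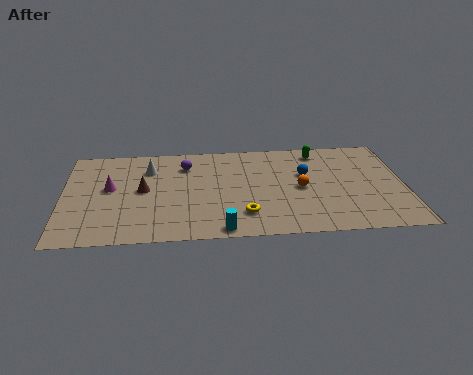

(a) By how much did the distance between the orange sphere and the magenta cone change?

+2.6

They were about 6.7 units apart before and 9.3 after — 2.6 units further apart.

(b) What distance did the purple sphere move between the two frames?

2.6

The purple sphere moved from about (7.6, 4.8) to (6.0, 6.9), a distance of √(1.6² + 2.1²) ≈ 2.6.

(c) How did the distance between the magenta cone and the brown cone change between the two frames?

-1.2

Before: roughly 2.8 units apart; after: 1.6. That's 1.2 units closer together.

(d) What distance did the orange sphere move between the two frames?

3.0

From (8.7, 3.5) to (11.6, 4.3), the orange sphere covered √(2.9² + 0.8²) ≈ 3.0 units.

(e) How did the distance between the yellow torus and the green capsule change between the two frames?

+1.6

They were about 5.2 units apart before and 6.8 after — 1.6 units further apart.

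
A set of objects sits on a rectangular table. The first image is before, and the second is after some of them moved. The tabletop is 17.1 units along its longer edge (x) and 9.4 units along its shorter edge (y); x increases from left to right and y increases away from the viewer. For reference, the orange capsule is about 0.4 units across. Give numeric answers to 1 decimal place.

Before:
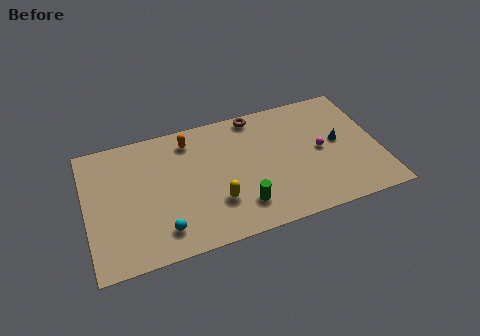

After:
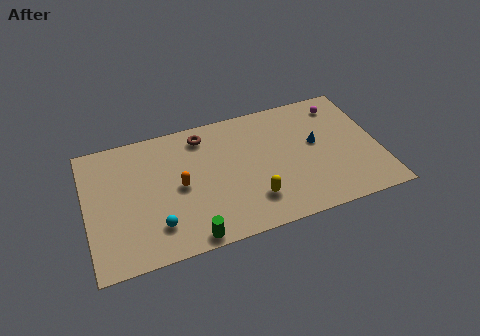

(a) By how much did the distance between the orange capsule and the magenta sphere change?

+2.2

The distance was about 8.1 in the first image and 10.3 in the second, so they moved 2.2 units further apart.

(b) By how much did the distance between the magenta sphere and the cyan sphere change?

+2.7

They were about 9.9 units apart before and 12.6 after — 2.7 units further apart.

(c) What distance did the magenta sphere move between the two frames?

3.4

The magenta sphere moved from about (13.7, 4.7) to (15.2, 7.8), a distance of √(1.5² + 3.1²) ≈ 3.4.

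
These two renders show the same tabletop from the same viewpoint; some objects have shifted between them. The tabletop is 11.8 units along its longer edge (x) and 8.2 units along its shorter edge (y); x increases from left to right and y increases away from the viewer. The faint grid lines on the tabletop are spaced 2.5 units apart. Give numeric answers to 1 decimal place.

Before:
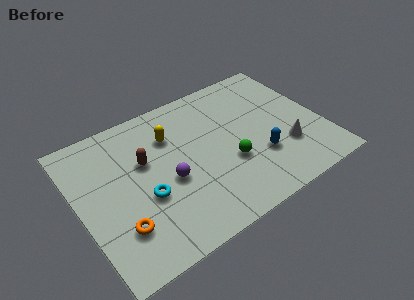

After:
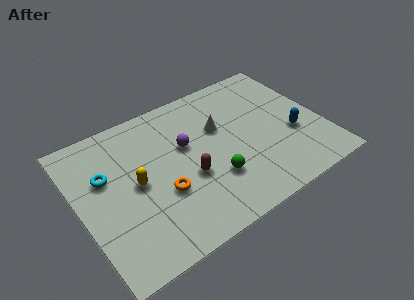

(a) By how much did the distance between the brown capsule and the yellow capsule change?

+1.0

They were about 1.6 units apart before and 2.6 after — 1.0 units further apart.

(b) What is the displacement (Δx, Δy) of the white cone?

(-2.8, 2.7)

The white cone was at about (9.8, 2.5) and moved to about (7.0, 5.2).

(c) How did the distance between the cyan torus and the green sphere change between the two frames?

+1.4

Before: roughly 4.1 units apart; after: 5.5. That's 1.4 units further apart.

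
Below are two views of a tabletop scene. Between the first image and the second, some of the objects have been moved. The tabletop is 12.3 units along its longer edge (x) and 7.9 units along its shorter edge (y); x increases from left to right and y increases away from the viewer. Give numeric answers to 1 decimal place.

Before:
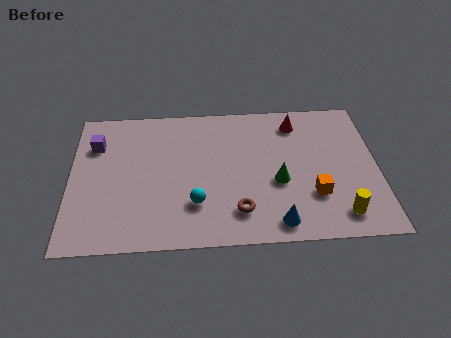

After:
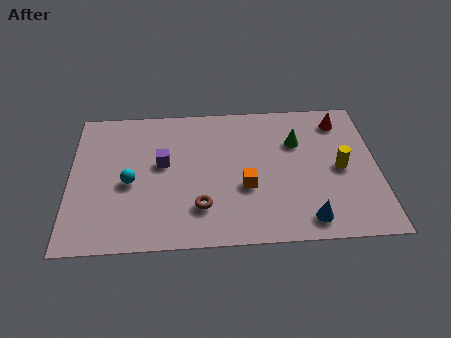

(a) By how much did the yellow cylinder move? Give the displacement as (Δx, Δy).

(0.1, 2.5)

From the two frames, the yellow cylinder sits at roughly (10.7, 1.3) before and (10.8, 3.8) after.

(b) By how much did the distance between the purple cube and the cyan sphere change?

-3.7

The distance was about 5.3 in the first image and 1.6 in the second, so they moved 3.7 units closer together.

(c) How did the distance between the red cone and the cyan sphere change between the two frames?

+3.1

Before: roughly 5.9 units apart; after: 9.0. That's 3.1 units further apart.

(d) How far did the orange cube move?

2.8

The orange cube was near (9.7, 2.4) before and (7.0, 3.0) after, so it travelled √(2.7² + 0.6²) ≈ 2.8 units.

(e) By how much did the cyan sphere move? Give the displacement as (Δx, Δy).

(-2.6, 1.3)

The cyan sphere started near (5.0, 2.2) and ended near (2.4, 3.5).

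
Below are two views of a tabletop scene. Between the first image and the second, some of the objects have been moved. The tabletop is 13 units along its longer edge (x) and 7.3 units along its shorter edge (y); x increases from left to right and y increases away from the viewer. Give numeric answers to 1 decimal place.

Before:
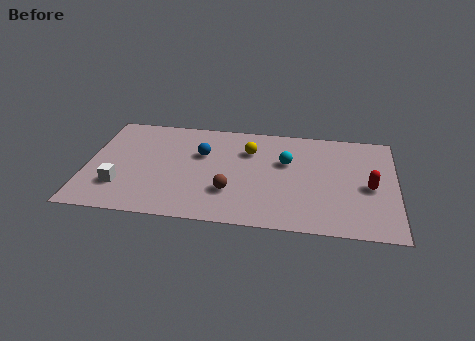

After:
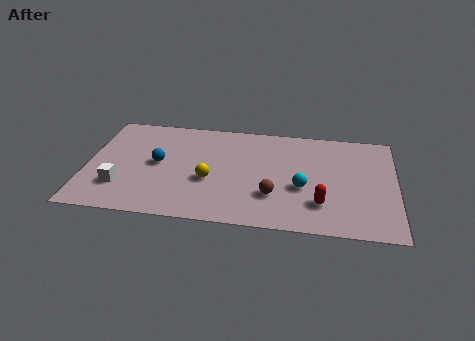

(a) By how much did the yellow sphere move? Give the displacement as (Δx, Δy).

(-1.6, -2.3)

The yellow sphere started near (6.8, 5.2) and ended near (5.2, 2.9).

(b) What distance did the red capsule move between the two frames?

2.4

The red capsule was near (11.9, 3.3) before and (9.9, 1.9) after, so it travelled √(2.0² + 1.4²) ≈ 2.4 units.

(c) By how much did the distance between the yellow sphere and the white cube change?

-2.4

The distance was about 6.2 in the first image and 3.8 in the second, so they moved 2.4 units closer together.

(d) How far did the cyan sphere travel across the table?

1.8

The cyan sphere moved from about (8.4, 4.6) to (9.1, 2.9), a distance of √(0.7² + 1.7²) ≈ 1.8.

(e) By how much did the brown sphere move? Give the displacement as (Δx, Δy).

(1.8, 0.0)

The brown sphere was at about (6.1, 2.2) and moved to about (7.9, 2.2).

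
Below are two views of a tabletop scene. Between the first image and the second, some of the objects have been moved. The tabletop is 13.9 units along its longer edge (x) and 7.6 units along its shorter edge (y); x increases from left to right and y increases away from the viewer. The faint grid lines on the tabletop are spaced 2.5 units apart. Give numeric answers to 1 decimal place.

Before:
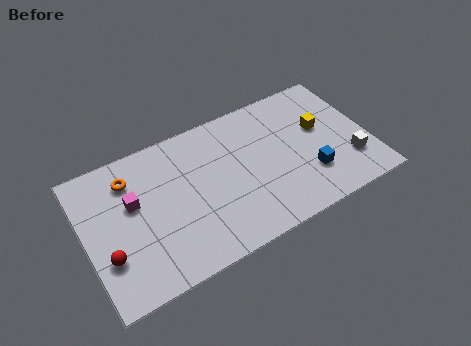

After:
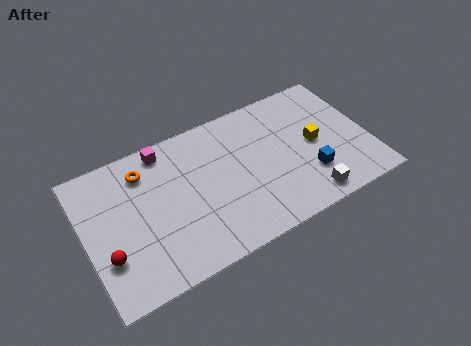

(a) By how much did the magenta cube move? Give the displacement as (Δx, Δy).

(1.8, 2.1)

The magenta cube was at about (2.4, 4.6) and moved to about (4.2, 6.7).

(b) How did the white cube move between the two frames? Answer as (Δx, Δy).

(-2.3, -1.1)

The white cube was at about (12.8, 2.1) and moved to about (10.5, 1.0).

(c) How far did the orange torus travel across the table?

0.7

The orange torus was near (2.4, 5.9) before and (3.1, 6.0) after, so it travelled √(0.7² + 0.1²) ≈ 0.7 units.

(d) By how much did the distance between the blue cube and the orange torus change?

-0.6

Before: roughly 9.2 units apart; after: 8.6. That's 0.6 units closer together.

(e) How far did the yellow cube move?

0.8

The yellow cube moved from about (11.7, 4.5) to (11.3, 3.8), a distance of √(0.4² + 0.7²) ≈ 0.8.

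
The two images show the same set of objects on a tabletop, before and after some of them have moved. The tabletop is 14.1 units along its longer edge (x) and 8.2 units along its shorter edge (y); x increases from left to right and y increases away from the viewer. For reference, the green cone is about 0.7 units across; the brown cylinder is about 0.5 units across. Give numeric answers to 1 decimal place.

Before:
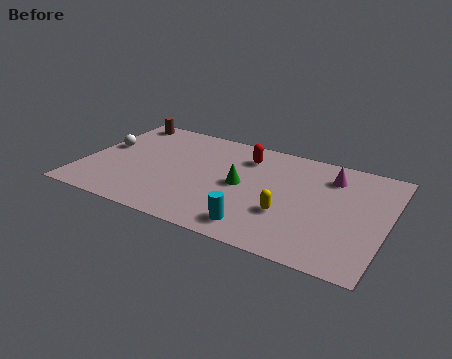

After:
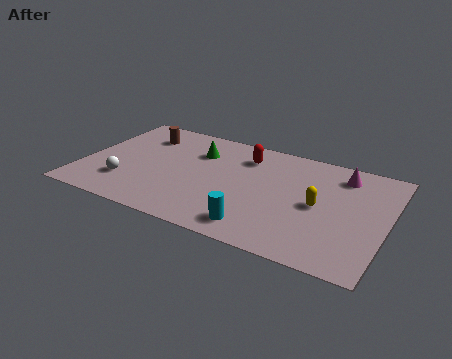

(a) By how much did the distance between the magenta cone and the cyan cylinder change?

+0.5

Before: roughly 5.8 units apart; after: 6.3. That's 0.5 units further apart.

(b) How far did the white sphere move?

2.9

The white sphere moved from about (0.8, 4.7) to (2.2, 2.2), a distance of √(1.4² + 2.5²) ≈ 2.9.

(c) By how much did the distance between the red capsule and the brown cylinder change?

-1.3

Before: roughly 6.2 units apart; after: 4.9. That's 1.3 units closer together.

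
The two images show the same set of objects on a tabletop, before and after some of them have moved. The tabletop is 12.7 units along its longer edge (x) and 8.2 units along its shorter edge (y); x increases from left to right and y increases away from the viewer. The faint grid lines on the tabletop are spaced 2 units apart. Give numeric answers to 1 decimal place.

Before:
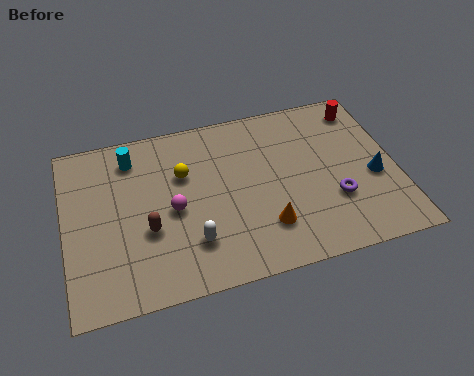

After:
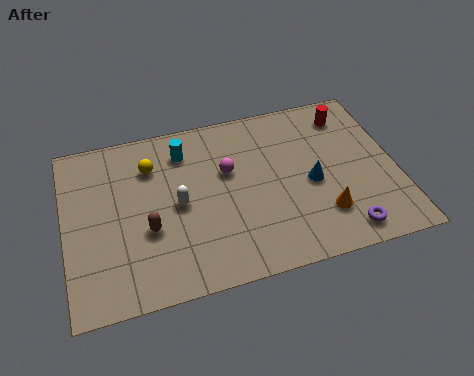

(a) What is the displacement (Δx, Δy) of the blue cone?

(-2.4, 0.3)

The blue cone started near (11.8, 3.4) and ended near (9.4, 3.7).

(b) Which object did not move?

the brown capsule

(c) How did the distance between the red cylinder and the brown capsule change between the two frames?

-0.6

The distance was about 9.4 in the first image and 8.8 in the second, so they moved 0.6 units closer together.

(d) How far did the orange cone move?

2.2

From (7.5, 2.1) to (9.7, 2.1), the orange cone covered √(2.2² + 0.0²) ≈ 2.2 units.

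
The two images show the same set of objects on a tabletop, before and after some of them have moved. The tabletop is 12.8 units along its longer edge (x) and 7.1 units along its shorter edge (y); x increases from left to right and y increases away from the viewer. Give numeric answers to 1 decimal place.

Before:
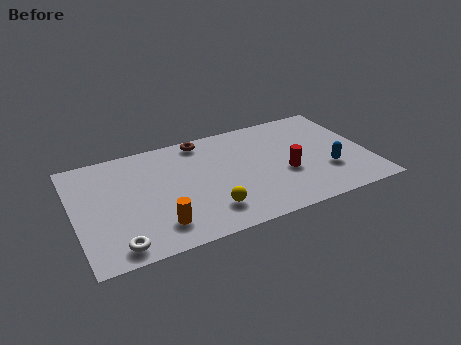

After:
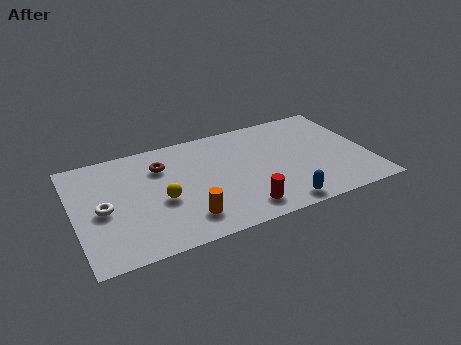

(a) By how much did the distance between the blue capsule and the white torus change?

-1.6

They were about 9.4 units apart before and 7.8 after — 1.6 units closer together.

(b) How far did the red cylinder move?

2.6

The red cylinder moved from about (9.1, 2.8) to (7.0, 1.2), a distance of √(2.1² + 1.6²) ≈ 2.6.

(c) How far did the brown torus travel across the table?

2.2

The brown torus was near (5.8, 6.3) before and (3.9, 5.2) after, so it travelled √(1.9² + 1.1²) ≈ 2.2 units.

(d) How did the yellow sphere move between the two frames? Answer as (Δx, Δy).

(-1.9, 1.4)

The yellow sphere was at about (5.6, 1.6) and moved to about (3.7, 3.0).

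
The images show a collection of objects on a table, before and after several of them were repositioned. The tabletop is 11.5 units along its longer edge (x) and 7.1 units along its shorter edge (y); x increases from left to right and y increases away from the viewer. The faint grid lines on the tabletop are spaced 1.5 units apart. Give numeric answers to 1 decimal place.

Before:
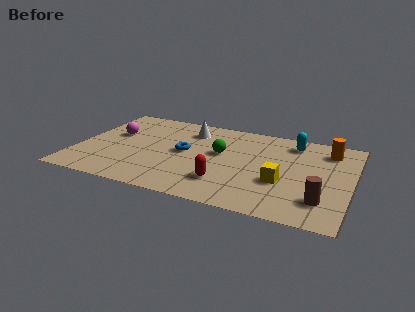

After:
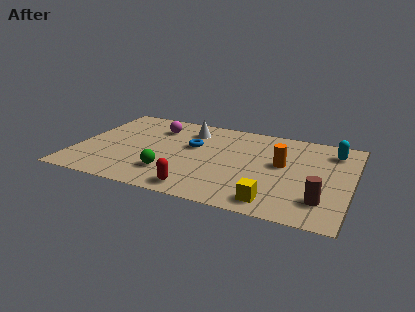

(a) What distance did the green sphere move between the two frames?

3.0

From (6.0, 4.1) to (4.1, 1.8), the green sphere covered √(1.9² + 2.3²) ≈ 3.0 units.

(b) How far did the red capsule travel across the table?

1.3

The red capsule moved from about (6.4, 1.8) to (5.4, 0.9), a distance of √(1.0² + 0.9²) ≈ 1.3.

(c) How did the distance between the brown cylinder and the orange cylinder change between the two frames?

-1.1

They were about 4.0 units apart before and 2.9 after — 1.1 units closer together.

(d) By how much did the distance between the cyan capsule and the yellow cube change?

+1.8

The distance was about 3.3 in the first image and 5.1 in the second, so they moved 1.8 units further apart.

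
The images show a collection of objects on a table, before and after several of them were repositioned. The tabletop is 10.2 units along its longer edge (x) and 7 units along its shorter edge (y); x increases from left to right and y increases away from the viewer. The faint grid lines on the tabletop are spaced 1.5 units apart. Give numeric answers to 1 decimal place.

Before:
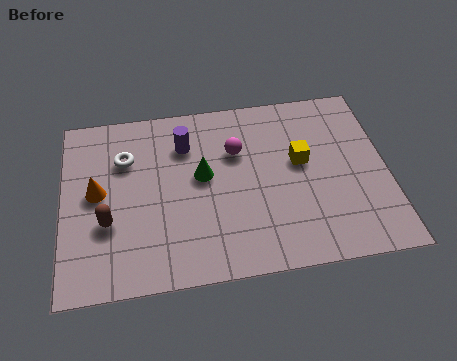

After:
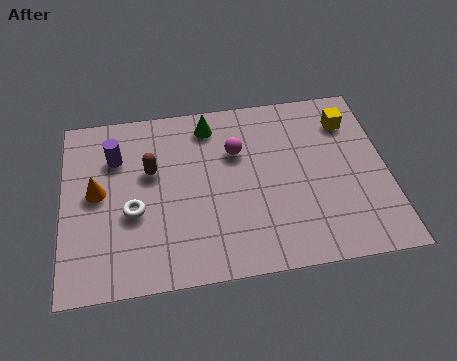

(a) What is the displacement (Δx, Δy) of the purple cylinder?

(-2.2, -0.2)

The purple cylinder was at about (3.9, 5.2) and moved to about (1.7, 5.0).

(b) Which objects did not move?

the magenta sphere and the orange cone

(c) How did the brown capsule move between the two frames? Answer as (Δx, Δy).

(1.4, 1.8)

The brown capsule started near (1.4, 2.5) and ended near (2.8, 4.3).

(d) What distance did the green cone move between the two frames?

2.0

From (4.4, 3.9) to (4.7, 5.9), the green cone covered √(0.3² + 2.0²) ≈ 2.0 units.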